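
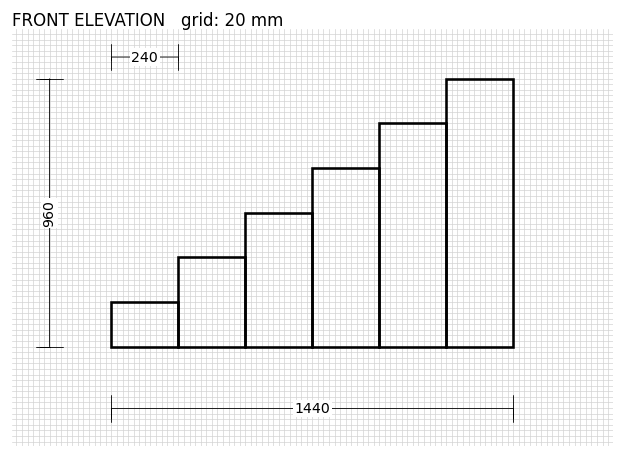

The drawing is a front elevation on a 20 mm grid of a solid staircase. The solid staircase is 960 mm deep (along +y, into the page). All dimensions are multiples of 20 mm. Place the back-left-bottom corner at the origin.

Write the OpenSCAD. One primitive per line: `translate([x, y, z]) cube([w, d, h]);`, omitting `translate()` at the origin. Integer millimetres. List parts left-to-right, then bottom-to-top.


cube([240, 960, 160]);
translate([240, 0, 0]) cube([240, 960, 320]);
translate([480, 0, 0]) cube([240, 960, 480]);
translate([720, 0, 0]) cube([240, 960, 640]);
translate([960, 0, 0]) cube([240, 960, 800]);
translate([1200, 0, 0]) cube([240, 960, 960]);


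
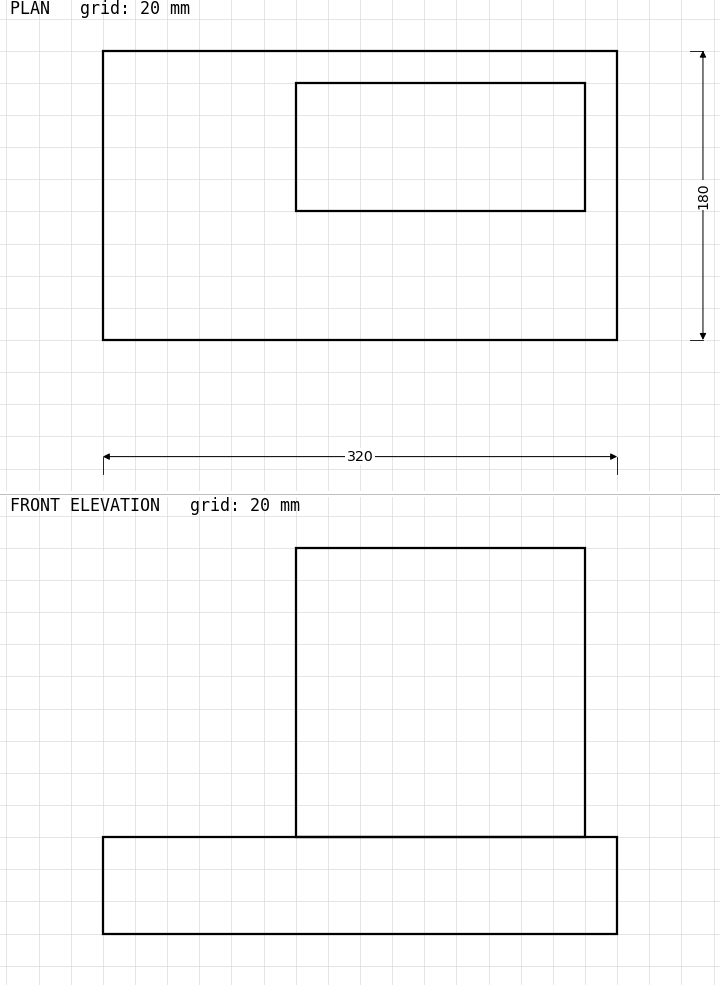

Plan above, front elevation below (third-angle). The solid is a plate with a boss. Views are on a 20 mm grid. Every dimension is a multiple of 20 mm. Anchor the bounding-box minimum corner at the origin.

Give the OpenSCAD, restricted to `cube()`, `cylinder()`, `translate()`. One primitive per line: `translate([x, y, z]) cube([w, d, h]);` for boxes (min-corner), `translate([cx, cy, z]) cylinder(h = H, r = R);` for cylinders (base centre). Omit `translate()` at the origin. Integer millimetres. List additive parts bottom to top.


cube([320, 180, 60]);
translate([120, 80, 60]) cube([180, 80, 180]);


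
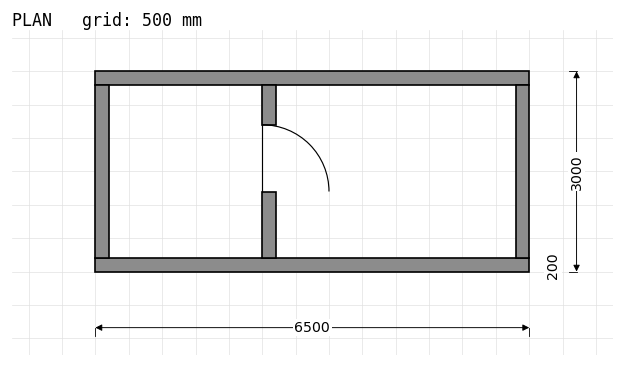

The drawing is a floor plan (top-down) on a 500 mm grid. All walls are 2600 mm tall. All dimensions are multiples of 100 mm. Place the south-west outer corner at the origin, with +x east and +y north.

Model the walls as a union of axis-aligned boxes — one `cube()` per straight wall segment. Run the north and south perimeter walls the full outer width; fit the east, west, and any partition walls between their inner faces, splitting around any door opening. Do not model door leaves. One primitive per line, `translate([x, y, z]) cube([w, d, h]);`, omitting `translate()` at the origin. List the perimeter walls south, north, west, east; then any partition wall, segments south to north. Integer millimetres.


cube([6500, 200, 2600]);
translate([0, 2800, 0]) cube([6500, 200, 2600]);
translate([0, 200, 0]) cube([200, 2600, 2600]);
translate([6300, 200, 0]) cube([200, 2600, 2600]);
translate([2500, 200, 0]) cube([200, 1000, 2600]);
translate([2500, 2200, 0]) cube([200, 600, 2600]);


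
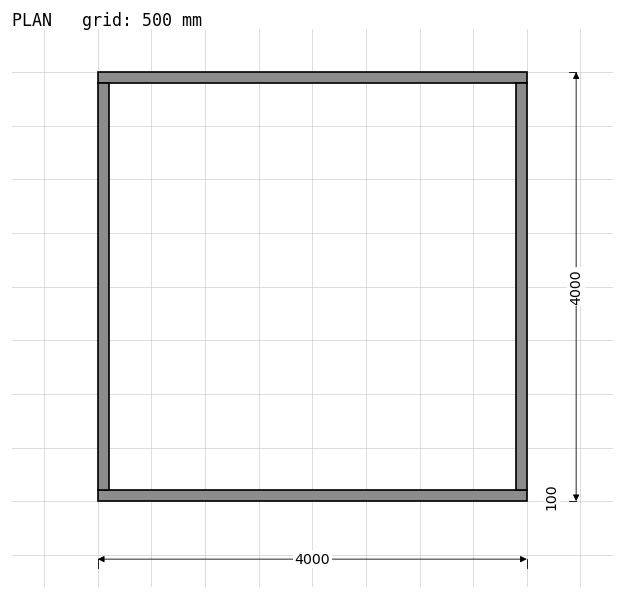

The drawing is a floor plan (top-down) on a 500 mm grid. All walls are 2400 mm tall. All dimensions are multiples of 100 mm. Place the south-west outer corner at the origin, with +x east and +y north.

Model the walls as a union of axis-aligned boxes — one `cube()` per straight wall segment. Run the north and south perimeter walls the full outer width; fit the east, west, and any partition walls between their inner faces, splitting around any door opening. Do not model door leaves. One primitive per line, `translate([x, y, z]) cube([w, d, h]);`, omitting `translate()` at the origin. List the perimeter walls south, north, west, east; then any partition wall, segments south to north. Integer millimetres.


cube([4000, 100, 2400]);
translate([0, 3900, 0]) cube([4000, 100, 2400]);
translate([0, 100, 0]) cube([100, 3800, 2400]);
translate([3900, 100, 0]) cube([100, 3800, 2400]);


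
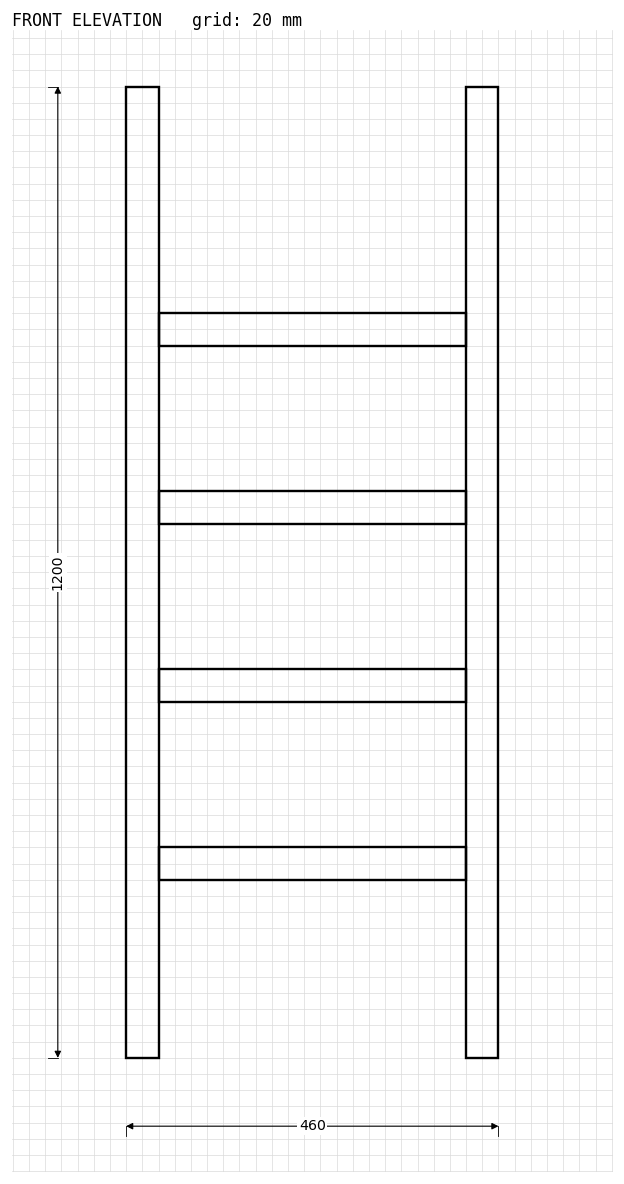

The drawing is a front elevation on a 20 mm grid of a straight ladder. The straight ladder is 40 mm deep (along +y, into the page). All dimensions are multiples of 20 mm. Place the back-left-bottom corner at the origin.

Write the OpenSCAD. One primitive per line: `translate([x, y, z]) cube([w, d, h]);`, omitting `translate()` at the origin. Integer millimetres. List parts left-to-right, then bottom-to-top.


cube([40, 40, 1200]);
translate([40, 0, 220]) cube([380, 40, 40]);
translate([40, 0, 440]) cube([380, 40, 40]);
translate([40, 0, 660]) cube([380, 40, 40]);
translate([40, 0, 880]) cube([380, 40, 40]);
translate([420, 0, 0]) cube([40, 40, 1200]);


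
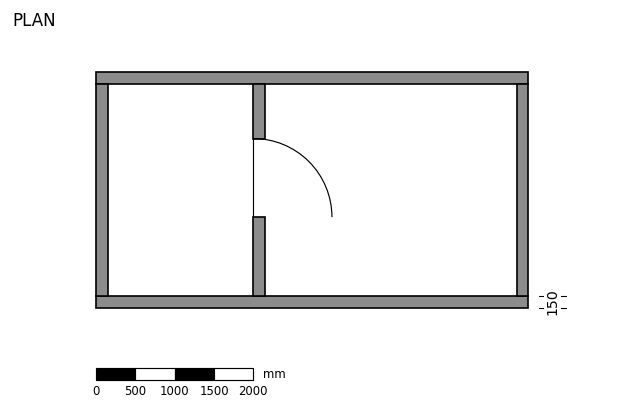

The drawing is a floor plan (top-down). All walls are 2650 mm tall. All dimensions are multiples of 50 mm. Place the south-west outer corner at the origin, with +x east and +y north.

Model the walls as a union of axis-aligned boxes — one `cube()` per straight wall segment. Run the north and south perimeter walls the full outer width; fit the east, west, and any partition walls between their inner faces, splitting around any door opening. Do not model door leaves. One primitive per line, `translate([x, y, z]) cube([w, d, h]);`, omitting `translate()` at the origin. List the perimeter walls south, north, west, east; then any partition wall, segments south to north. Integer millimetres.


cube([5500, 150, 2650]);
translate([0, 2850, 0]) cube([5500, 150, 2650]);
translate([0, 150, 0]) cube([150, 2700, 2650]);
translate([5350, 150, 0]) cube([150, 2700, 2650]);
translate([2000, 150, 0]) cube([150, 1000, 2650]);
translate([2000, 2150, 0]) cube([150, 700, 2650]);


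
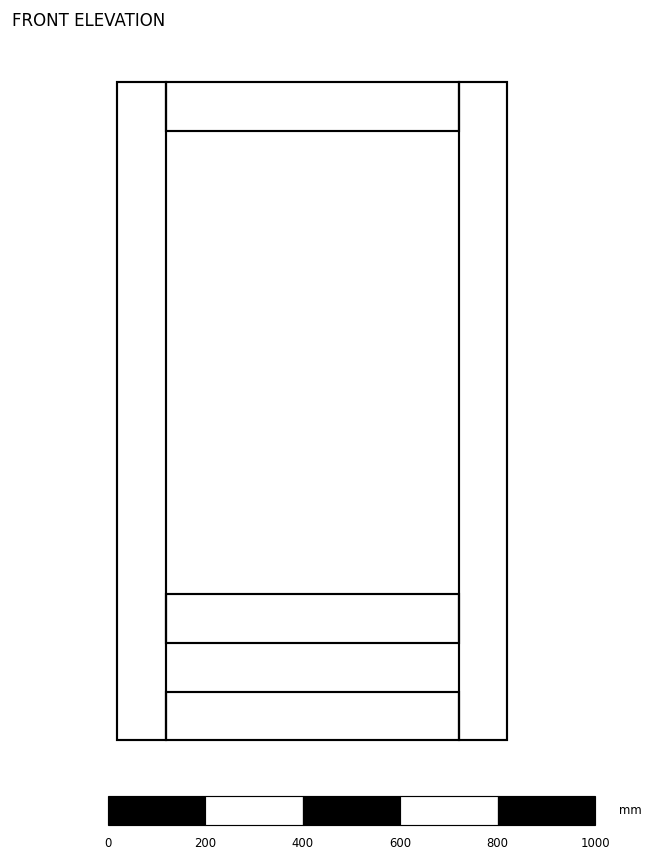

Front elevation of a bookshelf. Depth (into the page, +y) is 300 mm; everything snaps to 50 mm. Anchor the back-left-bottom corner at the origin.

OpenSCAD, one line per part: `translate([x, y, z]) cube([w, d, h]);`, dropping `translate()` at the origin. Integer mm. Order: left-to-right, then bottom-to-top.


cube([100, 300, 1350]);
translate([100, 0, 0]) cube([600, 300, 100]);
translate([100, 0, 200]) cube([600, 300, 100]);
translate([100, 0, 1250]) cube([600, 300, 100]);
translate([700, 0, 0]) cube([100, 300, 1350]);


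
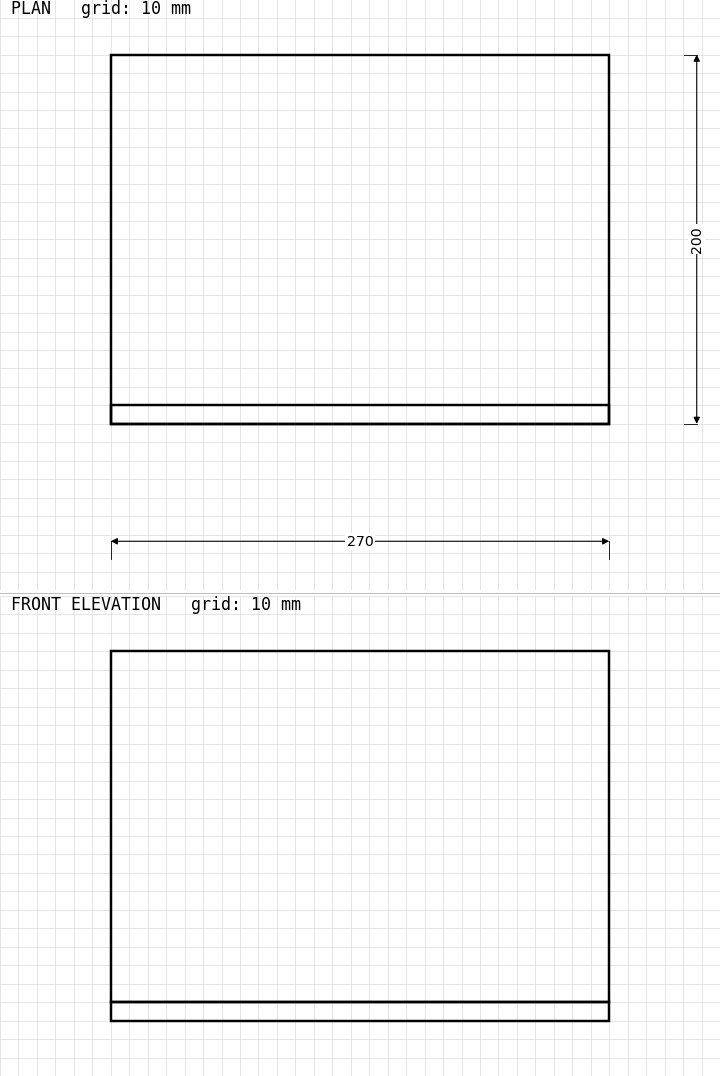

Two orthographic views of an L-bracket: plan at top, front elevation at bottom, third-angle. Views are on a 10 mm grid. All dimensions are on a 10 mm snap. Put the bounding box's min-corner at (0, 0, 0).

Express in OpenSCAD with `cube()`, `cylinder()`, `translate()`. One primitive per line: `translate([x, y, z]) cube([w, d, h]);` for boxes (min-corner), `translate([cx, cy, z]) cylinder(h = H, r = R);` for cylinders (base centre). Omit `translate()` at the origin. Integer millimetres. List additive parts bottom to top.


cube([270, 200, 10]);
translate([0, 0, 10]) cube([270, 10, 190]);


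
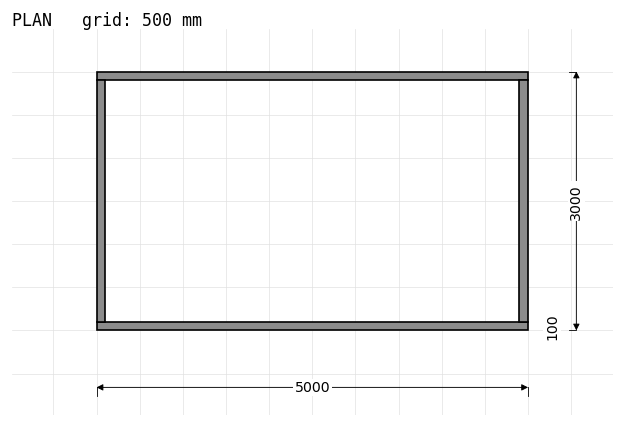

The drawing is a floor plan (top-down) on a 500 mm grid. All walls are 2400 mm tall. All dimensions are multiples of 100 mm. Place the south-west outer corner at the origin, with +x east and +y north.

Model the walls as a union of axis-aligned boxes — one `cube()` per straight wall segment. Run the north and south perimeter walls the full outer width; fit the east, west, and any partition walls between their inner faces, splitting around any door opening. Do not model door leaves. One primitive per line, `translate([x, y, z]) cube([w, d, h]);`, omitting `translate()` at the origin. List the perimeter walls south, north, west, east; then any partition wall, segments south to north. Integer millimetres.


cube([5000, 100, 2400]);
translate([0, 2900, 0]) cube([5000, 100, 2400]);
translate([0, 100, 0]) cube([100, 2800, 2400]);
translate([4900, 100, 0]) cube([100, 2800, 2400]);


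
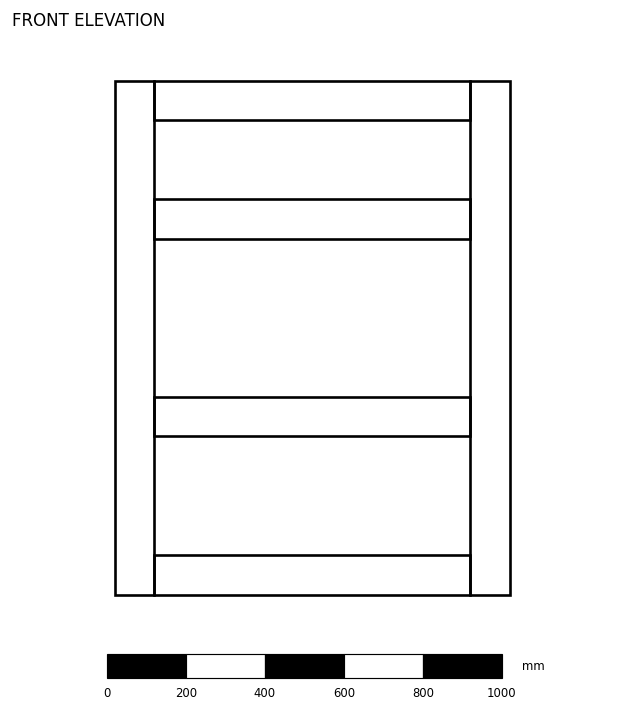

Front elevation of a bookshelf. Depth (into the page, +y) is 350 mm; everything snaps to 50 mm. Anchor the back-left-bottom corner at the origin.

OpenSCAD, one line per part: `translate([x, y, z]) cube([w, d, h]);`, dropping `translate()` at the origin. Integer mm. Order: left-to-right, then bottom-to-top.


cube([100, 350, 1300]);
translate([100, 0, 0]) cube([800, 350, 100]);
translate([100, 0, 400]) cube([800, 350, 100]);
translate([100, 0, 900]) cube([800, 350, 100]);
translate([100, 0, 1200]) cube([800, 350, 100]);
translate([900, 0, 0]) cube([100, 350, 1300]);


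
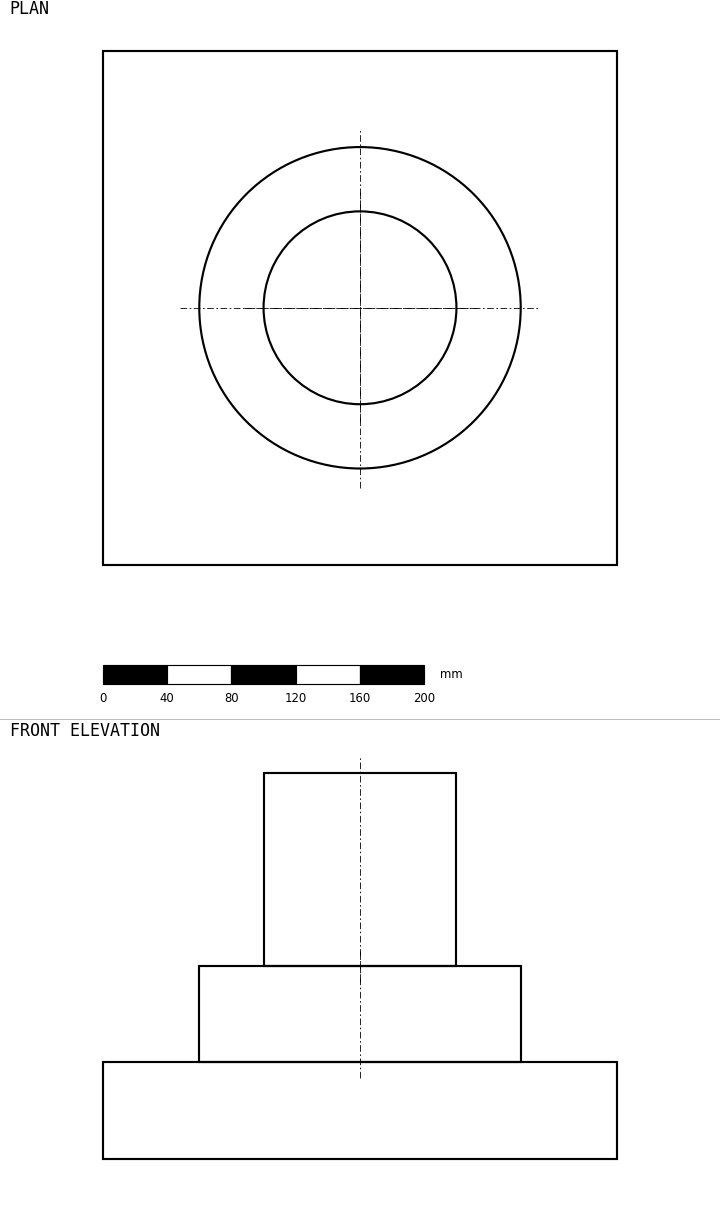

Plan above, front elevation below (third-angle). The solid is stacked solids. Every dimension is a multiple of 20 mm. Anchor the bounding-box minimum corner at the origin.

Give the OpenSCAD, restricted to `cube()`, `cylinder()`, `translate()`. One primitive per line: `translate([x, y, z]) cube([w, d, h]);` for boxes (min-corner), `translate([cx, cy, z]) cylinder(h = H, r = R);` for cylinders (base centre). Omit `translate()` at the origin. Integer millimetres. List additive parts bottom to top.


cube([320, 320, 60]);
translate([160, 160, 60]) cylinder(h = 60, r = 100);
translate([160, 160, 120]) cylinder(h = 120, r = 60);


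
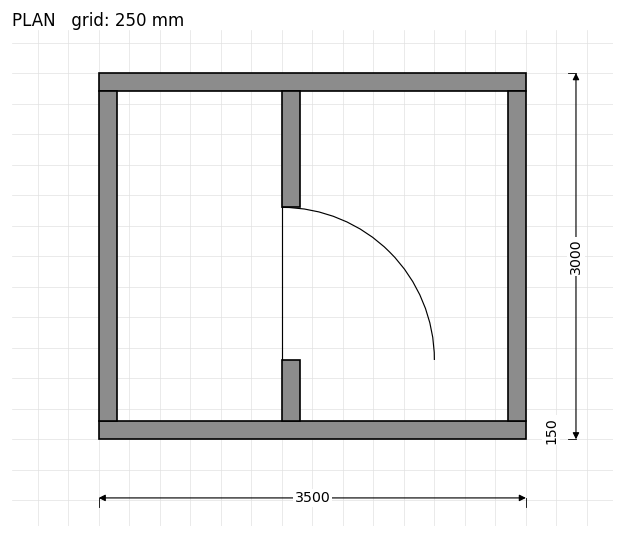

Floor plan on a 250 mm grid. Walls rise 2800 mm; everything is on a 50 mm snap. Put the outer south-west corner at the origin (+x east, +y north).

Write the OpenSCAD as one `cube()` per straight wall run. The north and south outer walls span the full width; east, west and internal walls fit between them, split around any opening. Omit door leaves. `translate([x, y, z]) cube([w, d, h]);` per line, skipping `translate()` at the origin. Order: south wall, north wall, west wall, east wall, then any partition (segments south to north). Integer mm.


cube([3500, 150, 2800]);
translate([0, 2850, 0]) cube([3500, 150, 2800]);
translate([0, 150, 0]) cube([150, 2700, 2800]);
translate([3350, 150, 0]) cube([150, 2700, 2800]);
translate([1500, 150, 0]) cube([150, 500, 2800]);
translate([1500, 1900, 0]) cube([150, 950, 2800]);


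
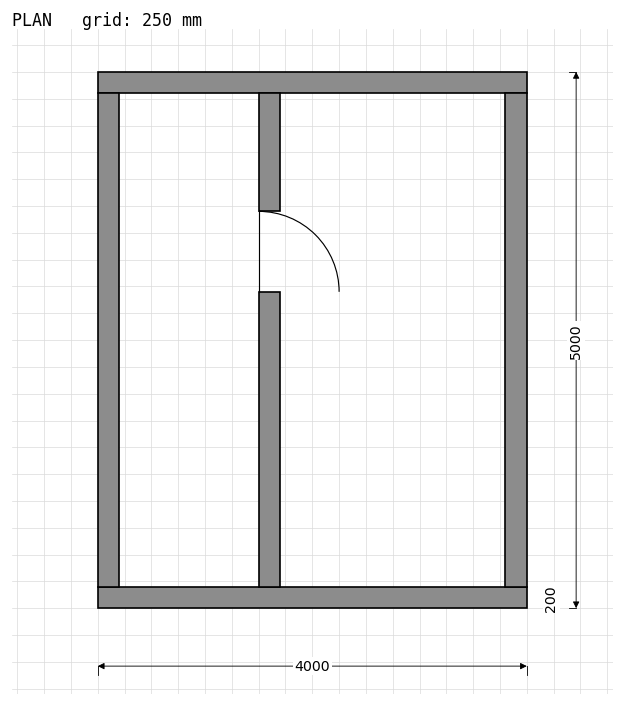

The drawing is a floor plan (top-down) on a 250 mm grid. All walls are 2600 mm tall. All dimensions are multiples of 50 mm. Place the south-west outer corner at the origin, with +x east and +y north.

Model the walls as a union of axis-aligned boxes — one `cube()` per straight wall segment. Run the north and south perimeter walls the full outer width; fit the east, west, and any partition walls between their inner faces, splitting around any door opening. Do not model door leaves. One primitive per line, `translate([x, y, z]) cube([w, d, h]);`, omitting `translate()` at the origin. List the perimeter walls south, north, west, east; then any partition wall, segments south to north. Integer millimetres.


cube([4000, 200, 2600]);
translate([0, 4800, 0]) cube([4000, 200, 2600]);
translate([0, 200, 0]) cube([200, 4600, 2600]);
translate([3800, 200, 0]) cube([200, 4600, 2600]);
translate([1500, 200, 0]) cube([200, 2750, 2600]);
translate([1500, 3700, 0]) cube([200, 1100, 2600]);


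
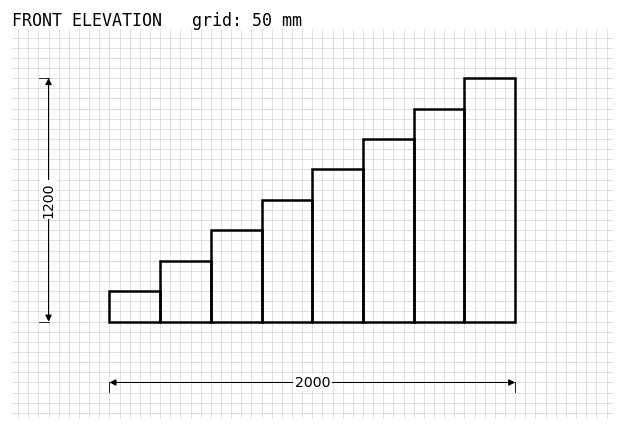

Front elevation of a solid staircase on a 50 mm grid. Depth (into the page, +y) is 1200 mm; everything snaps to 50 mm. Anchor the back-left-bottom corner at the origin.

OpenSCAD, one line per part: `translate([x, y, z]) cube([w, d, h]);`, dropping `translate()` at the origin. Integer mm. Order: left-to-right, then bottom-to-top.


cube([250, 1200, 150]);
translate([250, 0, 0]) cube([250, 1200, 300]);
translate([500, 0, 0]) cube([250, 1200, 450]);
translate([750, 0, 0]) cube([250, 1200, 600]);
translate([1000, 0, 0]) cube([250, 1200, 750]);
translate([1250, 0, 0]) cube([250, 1200, 900]);
translate([1500, 0, 0]) cube([250, 1200, 1050]);
translate([1750, 0, 0]) cube([250, 1200, 1200]);


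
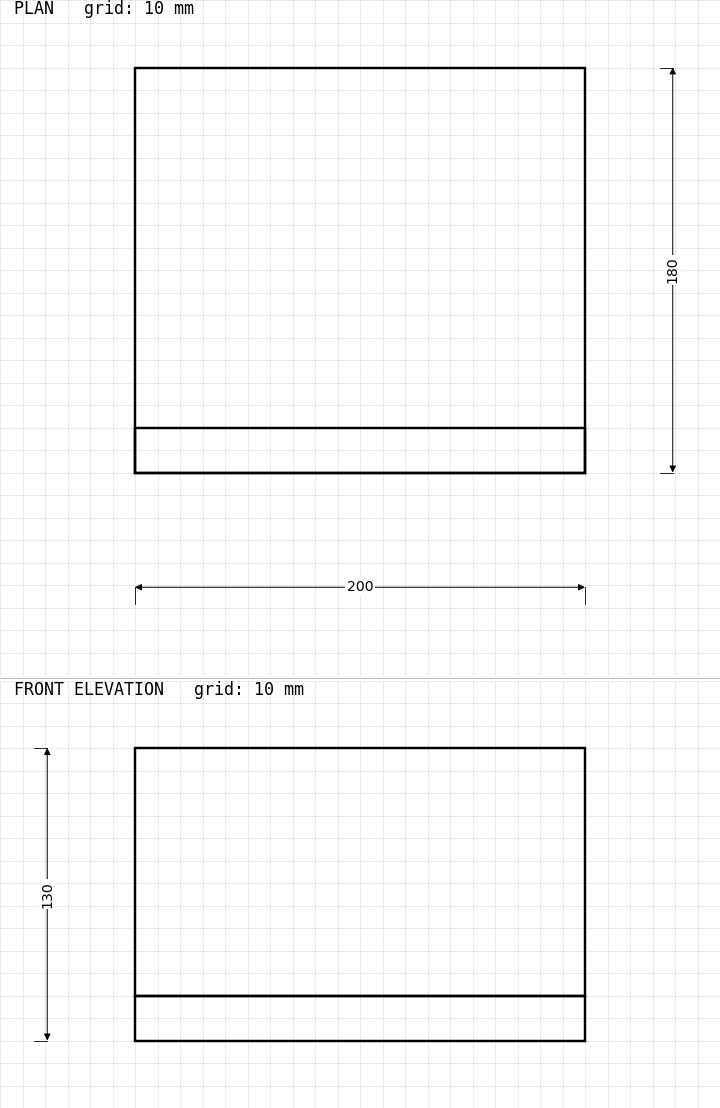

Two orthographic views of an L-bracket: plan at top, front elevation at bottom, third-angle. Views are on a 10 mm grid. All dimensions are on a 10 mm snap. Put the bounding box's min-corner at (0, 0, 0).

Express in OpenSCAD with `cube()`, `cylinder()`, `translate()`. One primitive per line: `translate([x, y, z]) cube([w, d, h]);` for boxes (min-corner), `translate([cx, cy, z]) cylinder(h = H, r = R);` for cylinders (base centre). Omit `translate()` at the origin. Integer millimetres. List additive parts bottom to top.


cube([200, 180, 20]);
translate([0, 0, 20]) cube([200, 20, 110]);


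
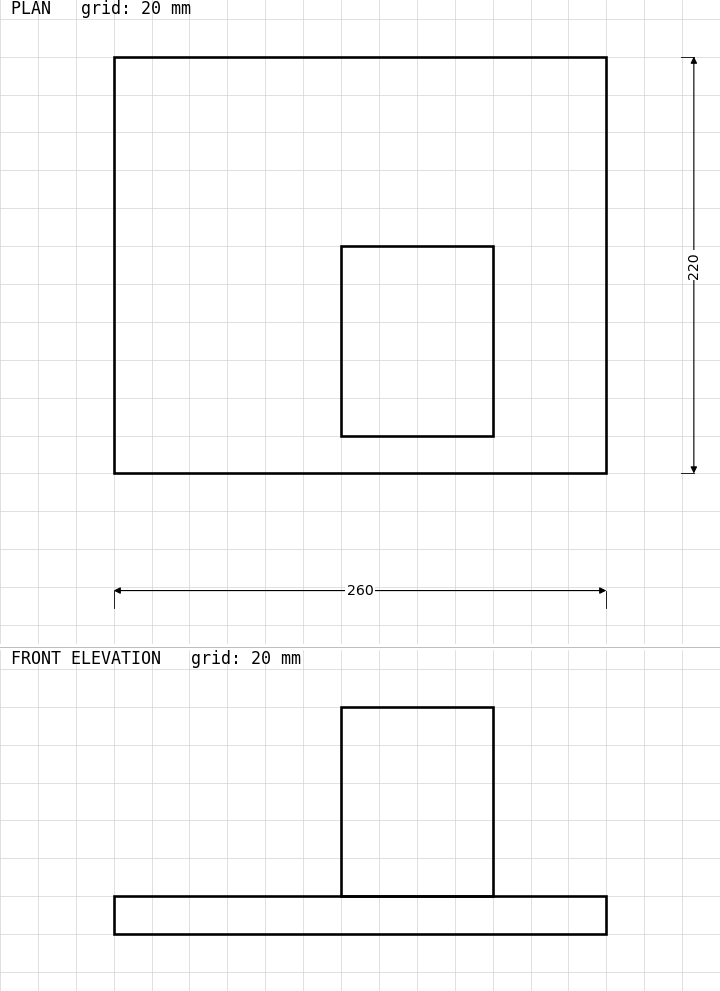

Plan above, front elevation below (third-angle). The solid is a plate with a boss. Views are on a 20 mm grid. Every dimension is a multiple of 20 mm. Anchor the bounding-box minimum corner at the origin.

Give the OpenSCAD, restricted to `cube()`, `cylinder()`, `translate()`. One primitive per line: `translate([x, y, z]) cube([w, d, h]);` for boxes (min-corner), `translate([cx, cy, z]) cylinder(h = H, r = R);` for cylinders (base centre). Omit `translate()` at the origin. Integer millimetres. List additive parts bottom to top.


cube([260, 220, 20]);
translate([120, 20, 20]) cube([80, 100, 100]);


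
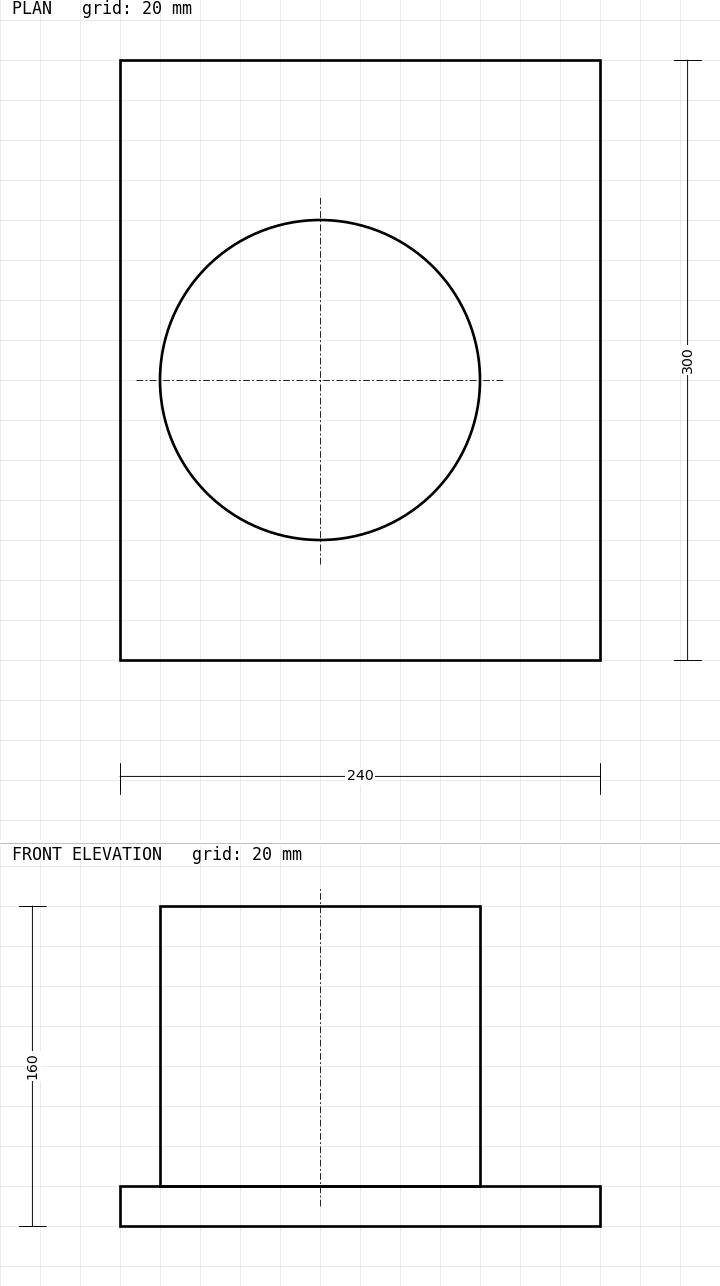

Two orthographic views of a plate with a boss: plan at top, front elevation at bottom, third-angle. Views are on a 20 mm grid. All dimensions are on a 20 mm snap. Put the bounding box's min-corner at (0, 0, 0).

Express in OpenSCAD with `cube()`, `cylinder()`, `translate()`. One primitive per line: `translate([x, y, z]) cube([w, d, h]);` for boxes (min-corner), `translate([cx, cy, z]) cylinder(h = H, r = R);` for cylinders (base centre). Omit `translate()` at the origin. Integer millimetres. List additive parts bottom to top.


cube([240, 300, 20]);
translate([100, 140, 20]) cylinder(h = 140, r = 80);


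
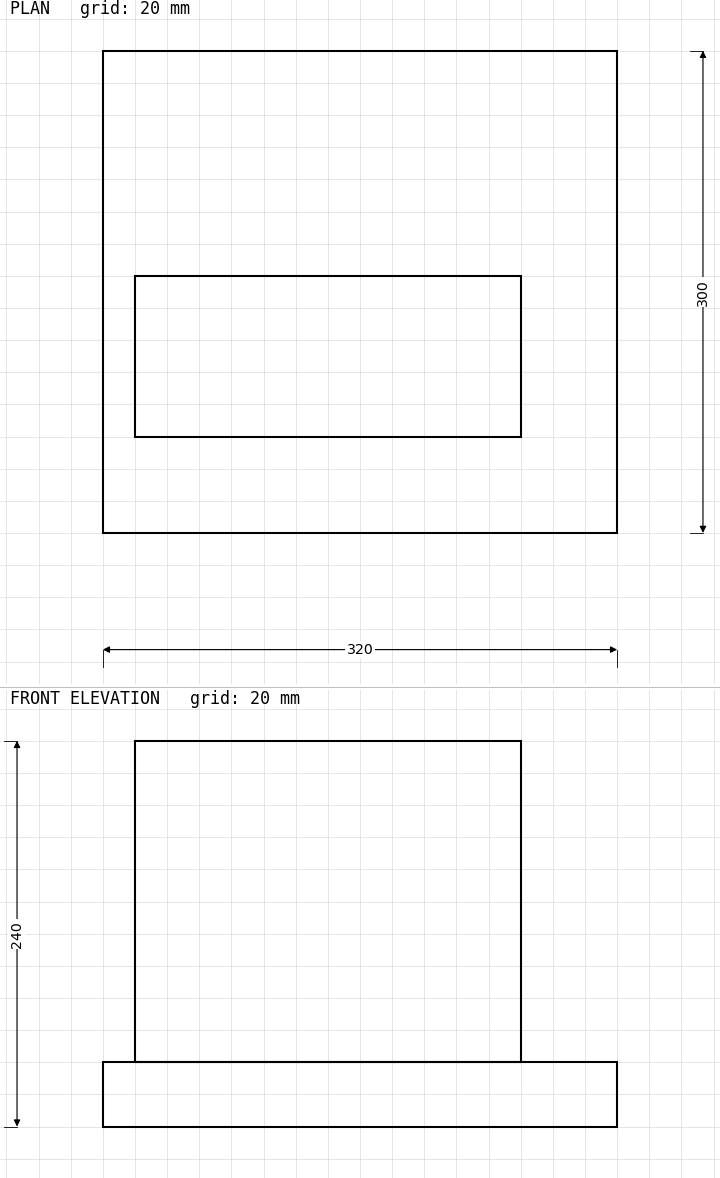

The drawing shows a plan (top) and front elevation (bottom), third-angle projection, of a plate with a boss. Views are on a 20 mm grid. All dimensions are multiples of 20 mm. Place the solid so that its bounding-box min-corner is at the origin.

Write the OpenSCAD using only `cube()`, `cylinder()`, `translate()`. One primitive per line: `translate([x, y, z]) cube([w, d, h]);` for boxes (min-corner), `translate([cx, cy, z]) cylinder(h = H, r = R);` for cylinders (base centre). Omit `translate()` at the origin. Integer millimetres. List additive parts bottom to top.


cube([320, 300, 40]);
translate([20, 60, 40]) cube([240, 100, 200]);


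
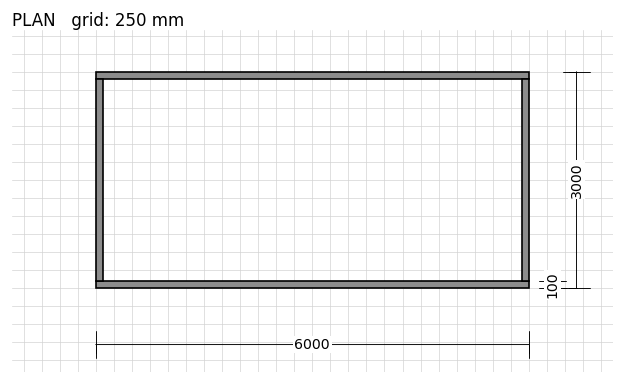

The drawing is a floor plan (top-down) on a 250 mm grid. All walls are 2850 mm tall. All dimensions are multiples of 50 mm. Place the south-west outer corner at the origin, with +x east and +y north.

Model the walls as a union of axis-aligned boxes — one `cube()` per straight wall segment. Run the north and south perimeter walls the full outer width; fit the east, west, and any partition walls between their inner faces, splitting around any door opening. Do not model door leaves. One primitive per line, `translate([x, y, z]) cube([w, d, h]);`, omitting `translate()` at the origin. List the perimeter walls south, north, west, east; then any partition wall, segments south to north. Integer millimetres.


cube([6000, 100, 2850]);
translate([0, 2900, 0]) cube([6000, 100, 2850]);
translate([0, 100, 0]) cube([100, 2800, 2850]);
translate([5900, 100, 0]) cube([100, 2800, 2850]);


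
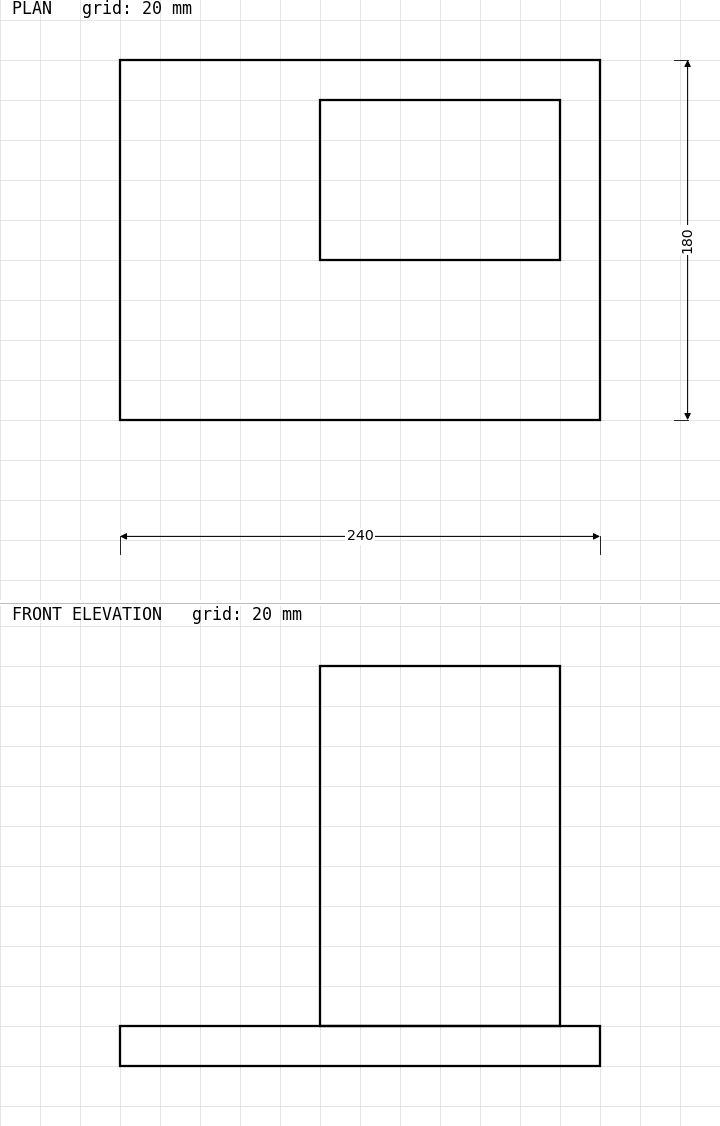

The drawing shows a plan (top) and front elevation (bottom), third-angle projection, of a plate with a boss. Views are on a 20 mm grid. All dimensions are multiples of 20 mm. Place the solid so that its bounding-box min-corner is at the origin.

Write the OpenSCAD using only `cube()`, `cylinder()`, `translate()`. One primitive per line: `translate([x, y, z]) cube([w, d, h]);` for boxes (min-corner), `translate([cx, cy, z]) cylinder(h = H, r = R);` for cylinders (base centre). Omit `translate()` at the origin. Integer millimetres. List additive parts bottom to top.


cube([240, 180, 20]);
translate([100, 80, 20]) cube([120, 80, 180]);


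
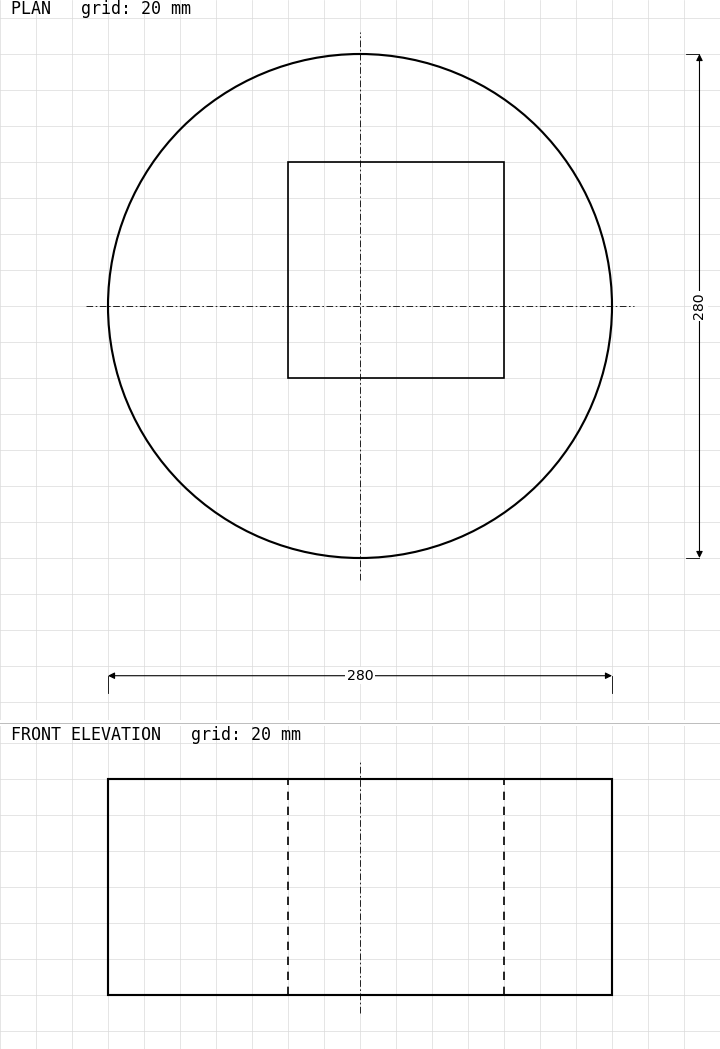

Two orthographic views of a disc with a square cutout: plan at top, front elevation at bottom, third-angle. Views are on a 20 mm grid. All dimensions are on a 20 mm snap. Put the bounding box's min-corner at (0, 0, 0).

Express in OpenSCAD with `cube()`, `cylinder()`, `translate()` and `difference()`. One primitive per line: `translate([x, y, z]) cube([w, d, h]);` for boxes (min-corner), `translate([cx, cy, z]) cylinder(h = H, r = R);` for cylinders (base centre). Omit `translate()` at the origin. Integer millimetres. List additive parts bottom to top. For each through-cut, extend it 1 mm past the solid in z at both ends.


difference() {
  translate([140, 140, 0]) cylinder(h = 120, r = 140);
  translate([100, 100, -1]) cube([120, 120, 122]);
}


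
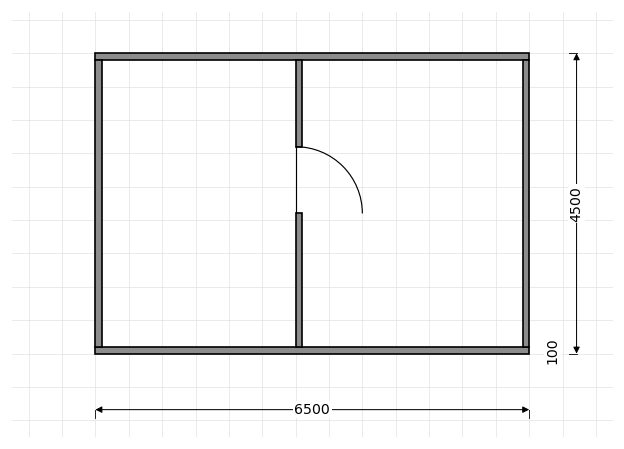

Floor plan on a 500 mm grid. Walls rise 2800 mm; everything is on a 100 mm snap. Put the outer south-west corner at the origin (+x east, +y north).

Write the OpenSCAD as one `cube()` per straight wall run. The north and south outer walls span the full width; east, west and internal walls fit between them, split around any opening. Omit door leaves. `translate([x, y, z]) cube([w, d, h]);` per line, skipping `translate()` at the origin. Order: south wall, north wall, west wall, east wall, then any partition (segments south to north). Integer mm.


cube([6500, 100, 2800]);
translate([0, 4400, 0]) cube([6500, 100, 2800]);
translate([0, 100, 0]) cube([100, 4300, 2800]);
translate([6400, 100, 0]) cube([100, 4300, 2800]);
translate([3000, 100, 0]) cube([100, 2000, 2800]);
translate([3000, 3100, 0]) cube([100, 1300, 2800]);


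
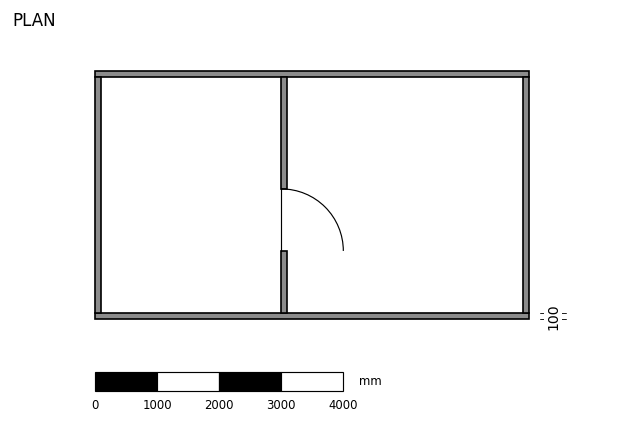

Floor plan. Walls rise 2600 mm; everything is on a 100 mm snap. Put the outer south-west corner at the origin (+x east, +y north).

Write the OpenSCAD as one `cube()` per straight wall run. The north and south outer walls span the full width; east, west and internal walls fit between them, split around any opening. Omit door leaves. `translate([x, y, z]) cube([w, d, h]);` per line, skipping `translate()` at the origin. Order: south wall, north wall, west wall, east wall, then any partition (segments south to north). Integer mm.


cube([7000, 100, 2600]);
translate([0, 3900, 0]) cube([7000, 100, 2600]);
translate([0, 100, 0]) cube([100, 3800, 2600]);
translate([6900, 100, 0]) cube([100, 3800, 2600]);
translate([3000, 100, 0]) cube([100, 1000, 2600]);
translate([3000, 2100, 0]) cube([100, 1800, 2600]);


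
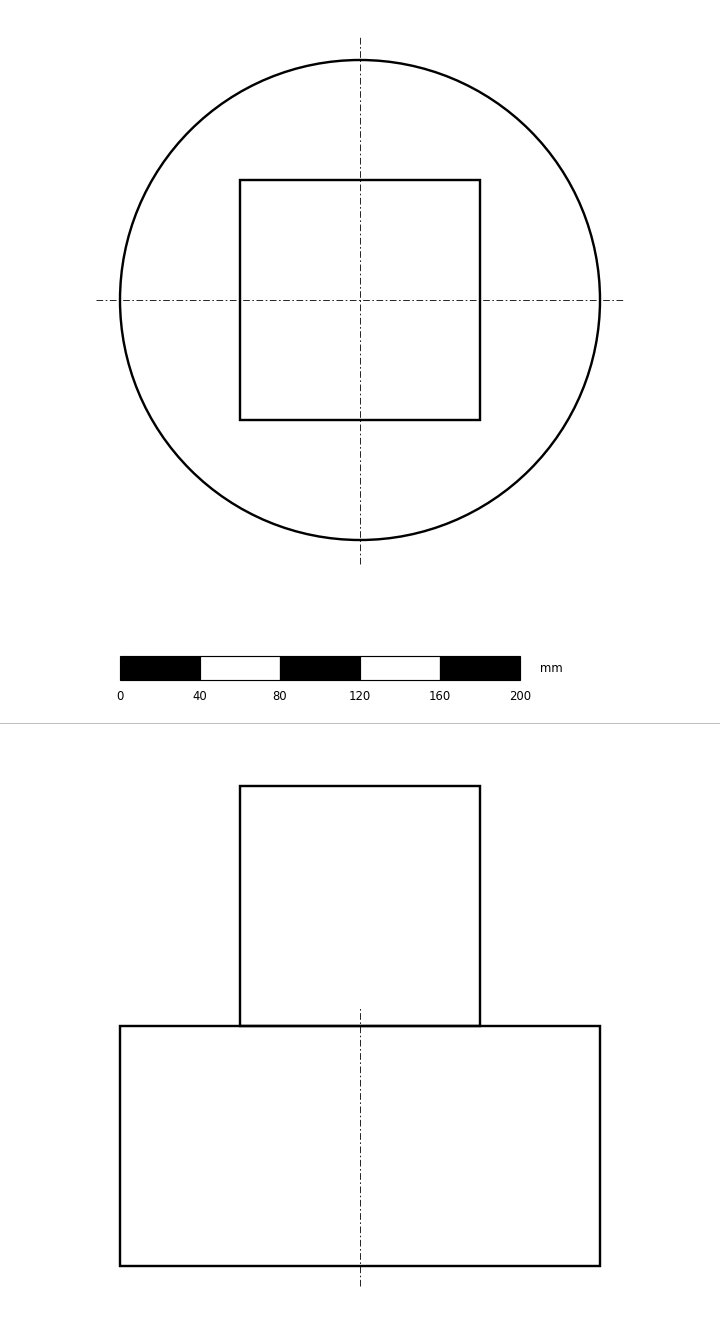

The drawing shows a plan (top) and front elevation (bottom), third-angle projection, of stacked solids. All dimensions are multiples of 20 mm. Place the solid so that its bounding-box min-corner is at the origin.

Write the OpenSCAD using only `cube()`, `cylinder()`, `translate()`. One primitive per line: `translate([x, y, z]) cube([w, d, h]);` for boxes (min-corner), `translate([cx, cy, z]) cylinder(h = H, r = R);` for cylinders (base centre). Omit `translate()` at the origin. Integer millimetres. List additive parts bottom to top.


translate([120, 120, 0]) cylinder(h = 120, r = 120);
translate([60, 60, 120]) cube([120, 120, 120]);


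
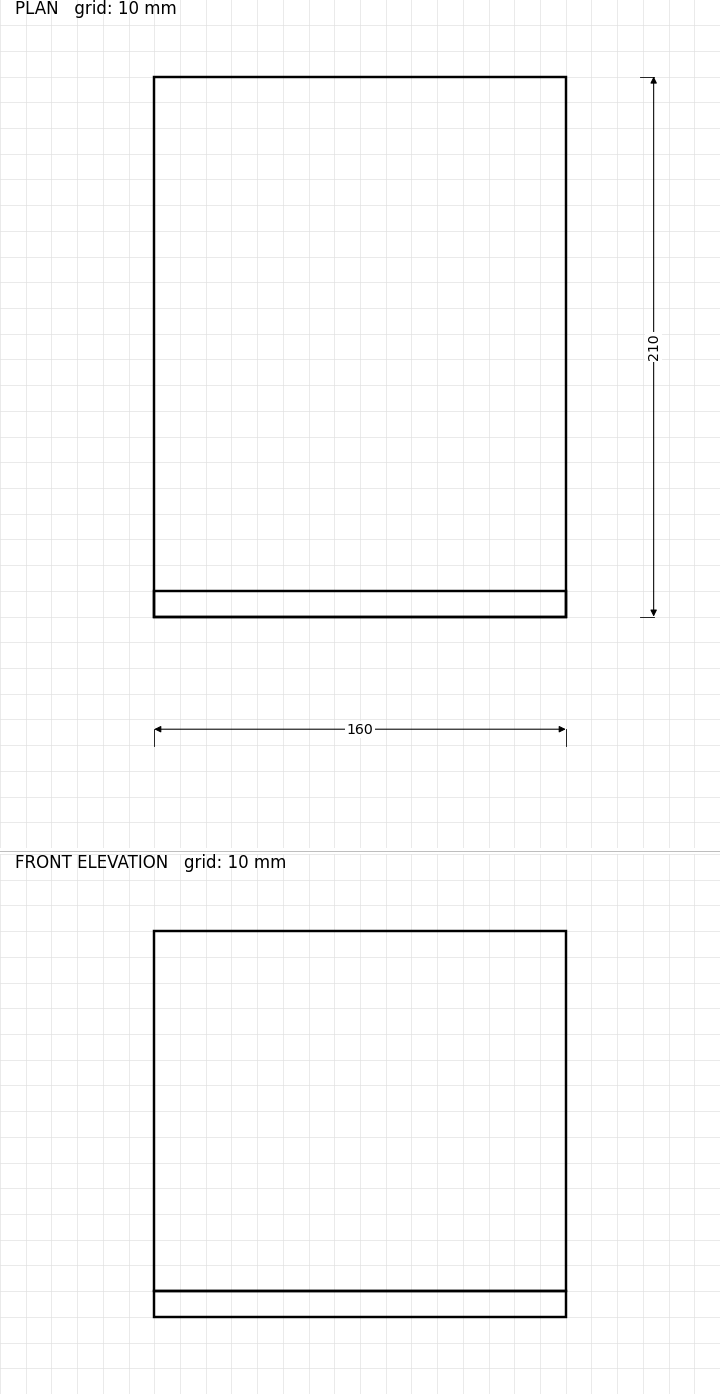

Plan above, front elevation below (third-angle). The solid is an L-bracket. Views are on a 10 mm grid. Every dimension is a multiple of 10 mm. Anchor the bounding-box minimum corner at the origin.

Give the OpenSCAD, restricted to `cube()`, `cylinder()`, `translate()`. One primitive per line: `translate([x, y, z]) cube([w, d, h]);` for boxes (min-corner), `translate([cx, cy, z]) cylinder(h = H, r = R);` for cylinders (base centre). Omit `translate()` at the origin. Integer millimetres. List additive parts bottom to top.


cube([160, 210, 10]);
translate([0, 0, 10]) cube([160, 10, 140]);


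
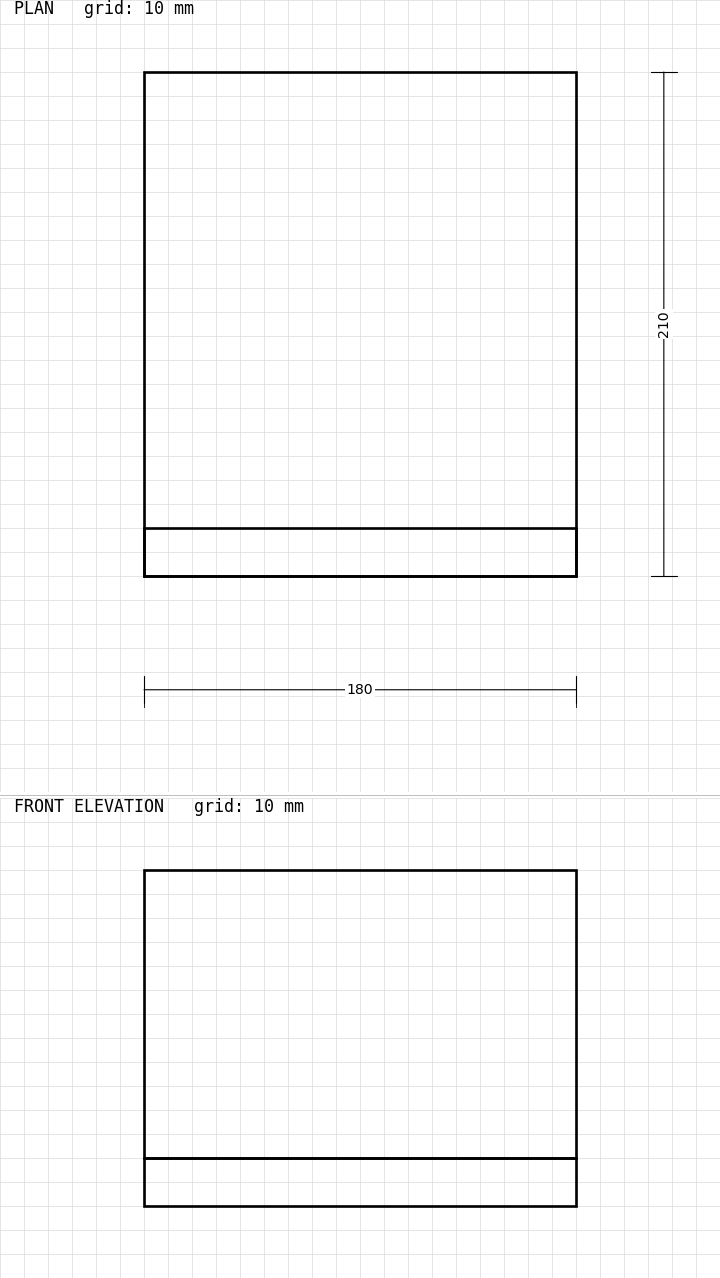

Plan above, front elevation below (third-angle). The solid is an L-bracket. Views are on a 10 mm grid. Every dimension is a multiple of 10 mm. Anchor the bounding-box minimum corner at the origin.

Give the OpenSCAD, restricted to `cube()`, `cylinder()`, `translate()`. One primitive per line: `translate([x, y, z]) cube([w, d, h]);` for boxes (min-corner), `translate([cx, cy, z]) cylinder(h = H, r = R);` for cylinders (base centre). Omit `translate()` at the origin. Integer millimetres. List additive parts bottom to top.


cube([180, 210, 20]);
translate([0, 0, 20]) cube([180, 20, 120]);


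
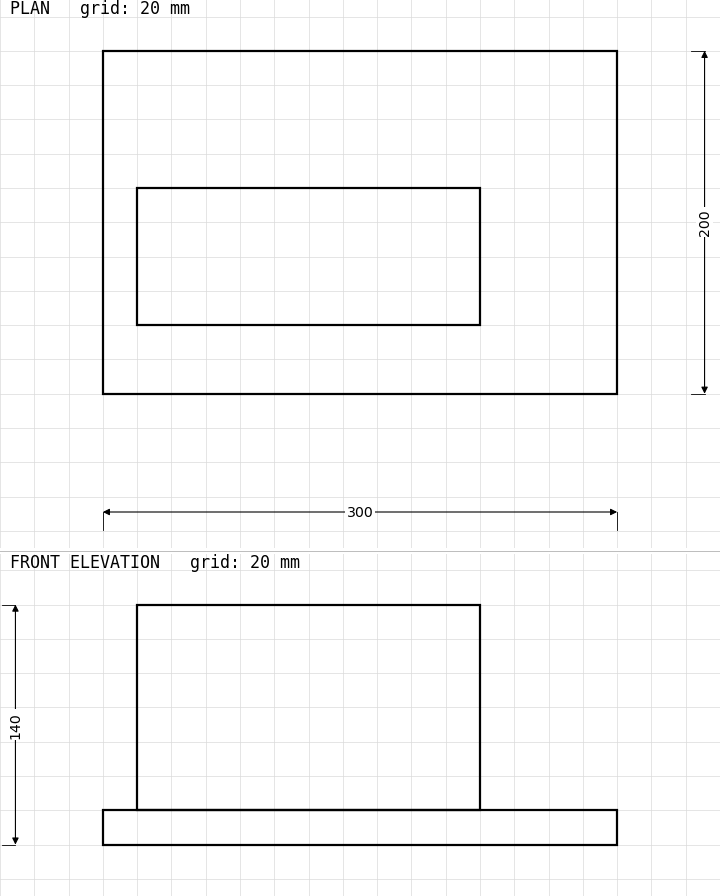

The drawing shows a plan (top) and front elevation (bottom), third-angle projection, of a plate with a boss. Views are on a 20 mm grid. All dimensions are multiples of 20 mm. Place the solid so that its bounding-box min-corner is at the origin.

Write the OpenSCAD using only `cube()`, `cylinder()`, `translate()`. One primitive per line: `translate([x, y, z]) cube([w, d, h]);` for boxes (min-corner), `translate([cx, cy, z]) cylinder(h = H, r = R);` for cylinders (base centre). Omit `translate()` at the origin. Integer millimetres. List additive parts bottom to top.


cube([300, 200, 20]);
translate([20, 40, 20]) cube([200, 80, 120]);


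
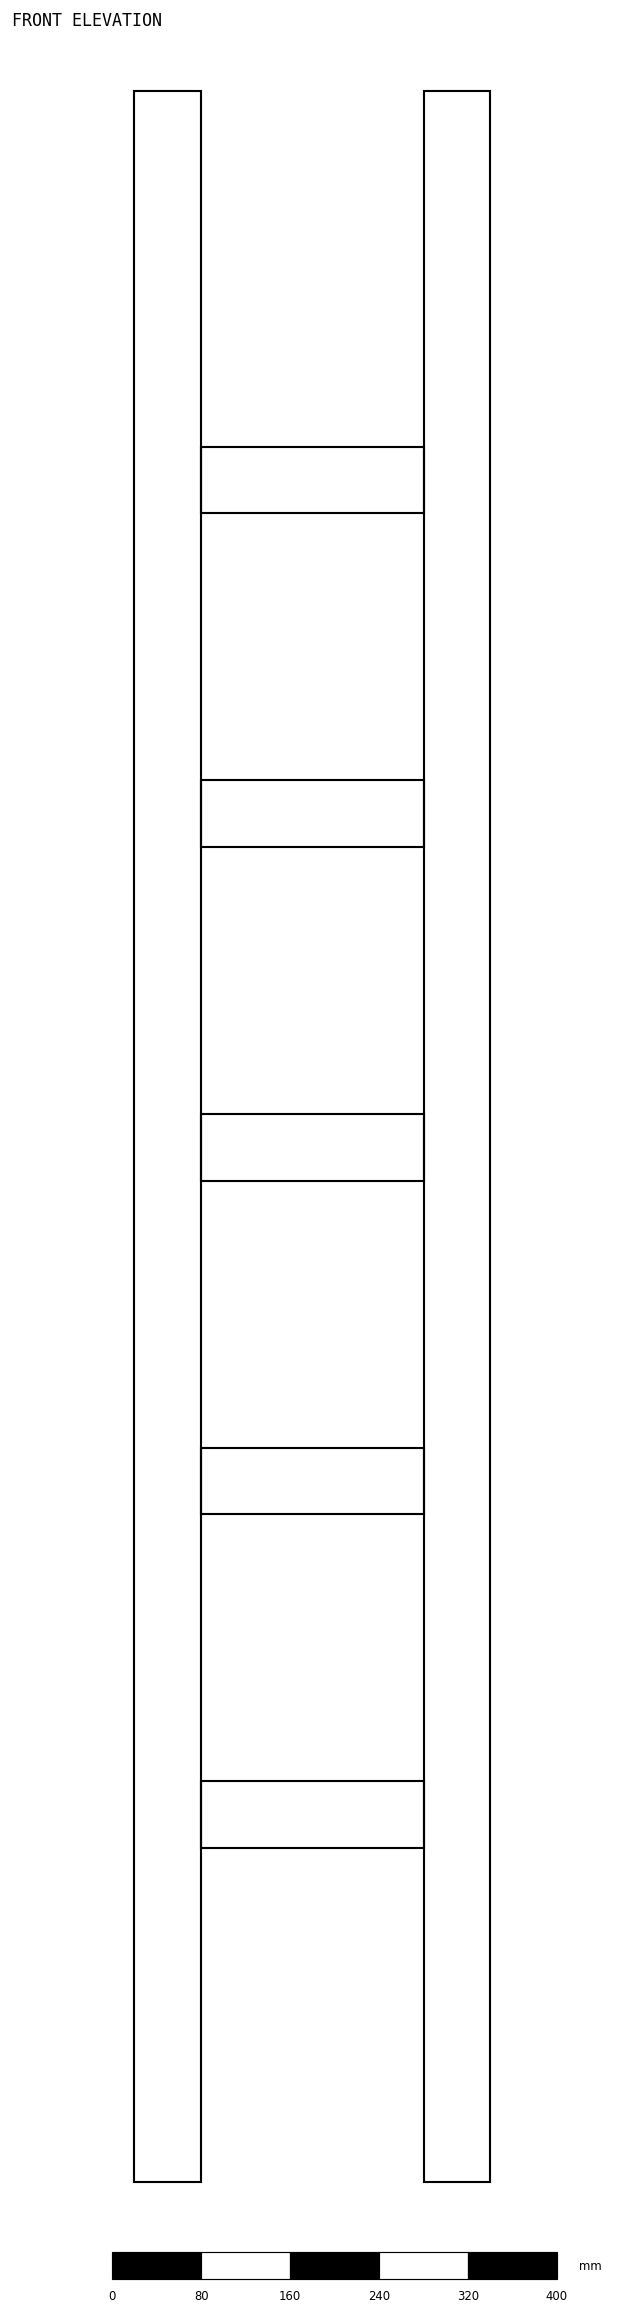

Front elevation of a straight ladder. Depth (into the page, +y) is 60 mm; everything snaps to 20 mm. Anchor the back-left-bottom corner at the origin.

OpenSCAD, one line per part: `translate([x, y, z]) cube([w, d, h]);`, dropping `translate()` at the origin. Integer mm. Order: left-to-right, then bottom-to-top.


cube([60, 60, 1880]);
translate([60, 0, 300]) cube([200, 60, 60]);
translate([60, 0, 600]) cube([200, 60, 60]);
translate([60, 0, 900]) cube([200, 60, 60]);
translate([60, 0, 1200]) cube([200, 60, 60]);
translate([60, 0, 1500]) cube([200, 60, 60]);
translate([260, 0, 0]) cube([60, 60, 1880]);


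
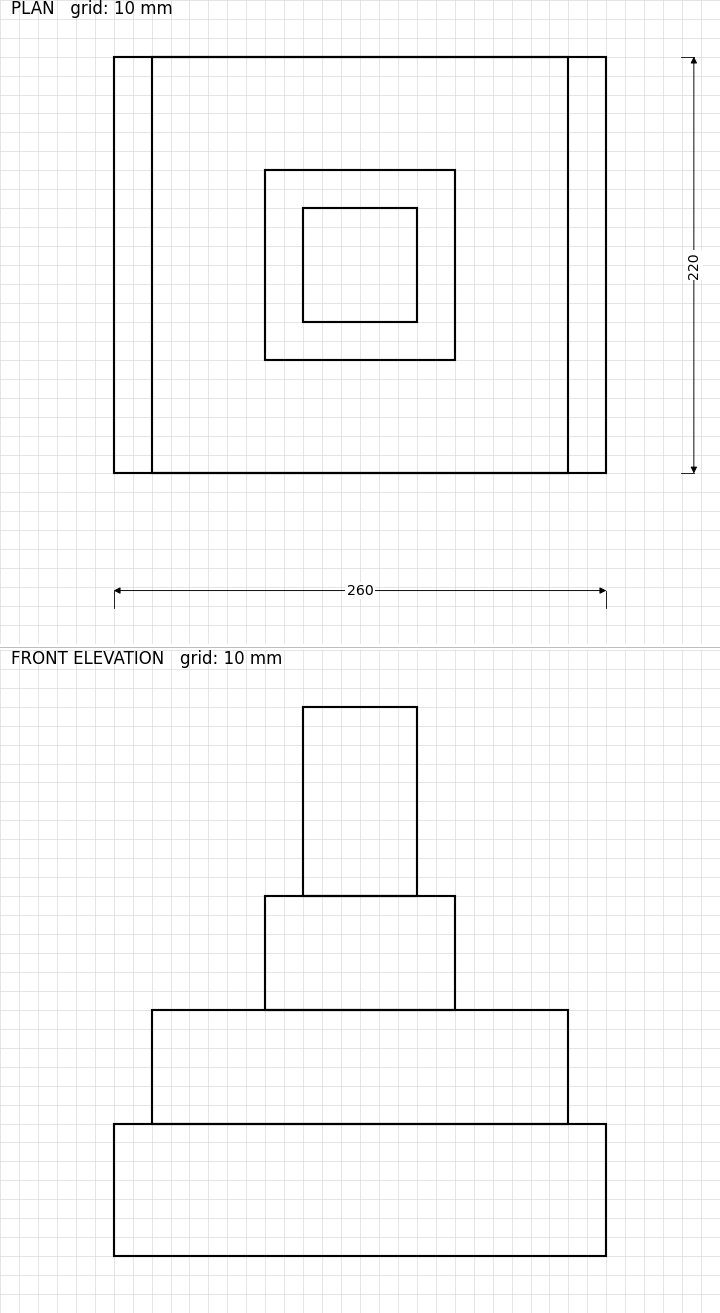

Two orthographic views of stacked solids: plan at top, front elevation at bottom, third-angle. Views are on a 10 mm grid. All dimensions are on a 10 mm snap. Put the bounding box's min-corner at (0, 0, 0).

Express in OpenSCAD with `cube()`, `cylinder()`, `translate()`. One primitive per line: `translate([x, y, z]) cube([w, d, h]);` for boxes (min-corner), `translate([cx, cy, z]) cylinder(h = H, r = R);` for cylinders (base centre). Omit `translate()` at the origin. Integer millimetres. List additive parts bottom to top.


cube([260, 220, 70]);
translate([20, 0, 70]) cube([220, 220, 60]);
translate([80, 60, 130]) cube([100, 100, 60]);
translate([100, 80, 190]) cube([60, 60, 100]);


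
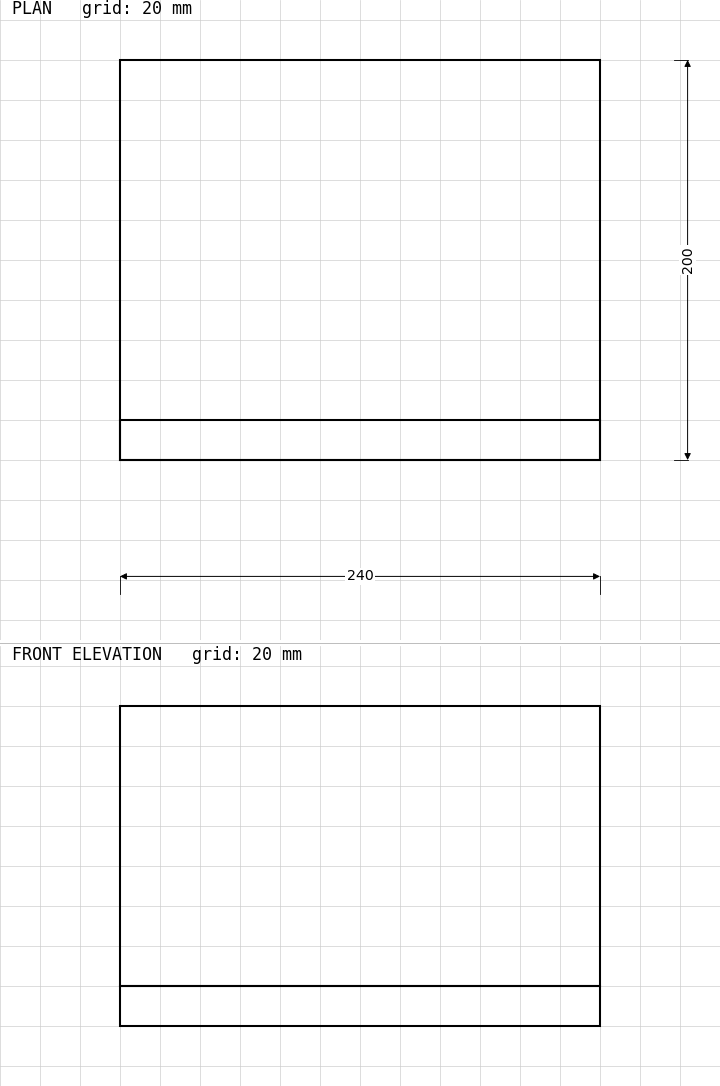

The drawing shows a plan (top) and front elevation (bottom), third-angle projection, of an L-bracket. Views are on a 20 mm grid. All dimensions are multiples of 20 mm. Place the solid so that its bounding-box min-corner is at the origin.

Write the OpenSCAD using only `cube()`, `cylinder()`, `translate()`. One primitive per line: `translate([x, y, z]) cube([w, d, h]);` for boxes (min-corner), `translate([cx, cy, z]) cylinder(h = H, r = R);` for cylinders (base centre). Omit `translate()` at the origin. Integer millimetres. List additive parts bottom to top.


cube([240, 200, 20]);
translate([0, 0, 20]) cube([240, 20, 140]);


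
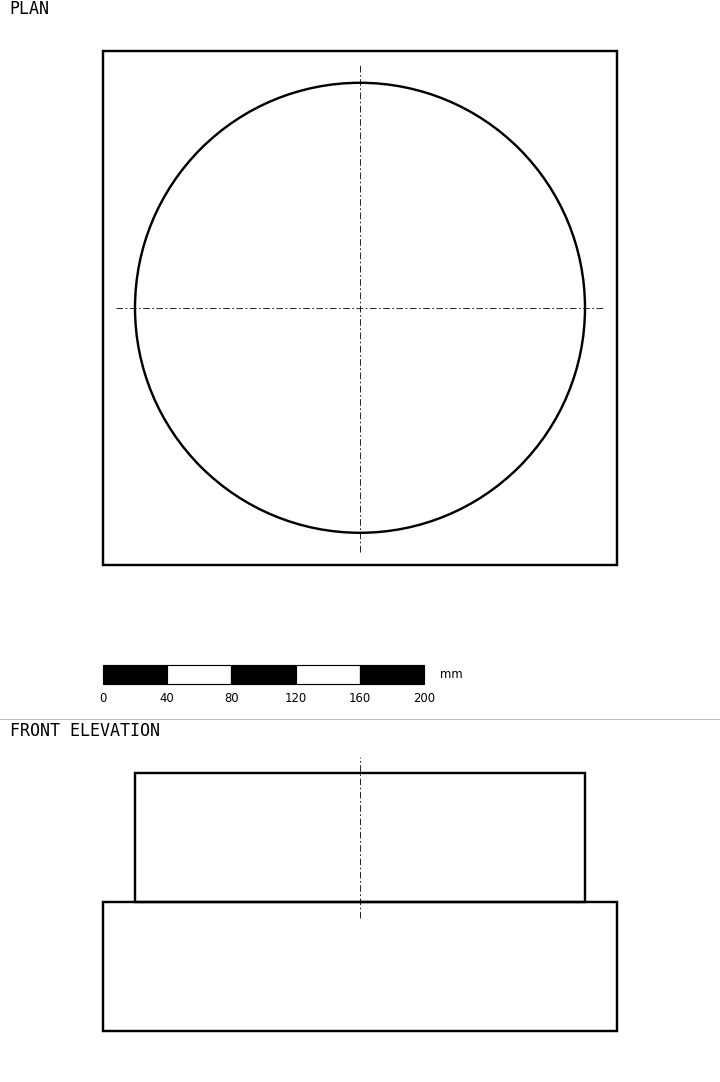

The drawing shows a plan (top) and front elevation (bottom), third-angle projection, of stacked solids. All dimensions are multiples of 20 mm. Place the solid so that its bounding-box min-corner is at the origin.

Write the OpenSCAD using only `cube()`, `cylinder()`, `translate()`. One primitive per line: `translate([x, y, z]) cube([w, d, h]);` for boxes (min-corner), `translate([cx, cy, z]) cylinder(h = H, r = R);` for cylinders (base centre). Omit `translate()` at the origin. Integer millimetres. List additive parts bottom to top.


cube([320, 320, 80]);
translate([160, 160, 80]) cylinder(h = 80, r = 140);


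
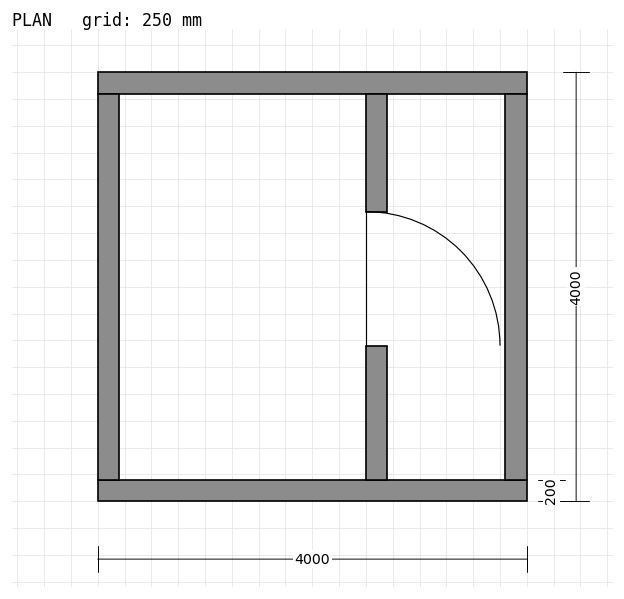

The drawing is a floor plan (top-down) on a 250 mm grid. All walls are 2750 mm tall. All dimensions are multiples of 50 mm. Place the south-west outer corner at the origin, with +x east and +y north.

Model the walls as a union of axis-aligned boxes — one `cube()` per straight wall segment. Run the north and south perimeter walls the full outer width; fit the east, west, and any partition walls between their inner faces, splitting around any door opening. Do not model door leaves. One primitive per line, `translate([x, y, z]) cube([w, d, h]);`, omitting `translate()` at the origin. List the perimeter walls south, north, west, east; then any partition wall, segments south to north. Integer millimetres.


cube([4000, 200, 2750]);
translate([0, 3800, 0]) cube([4000, 200, 2750]);
translate([0, 200, 0]) cube([200, 3600, 2750]);
translate([3800, 200, 0]) cube([200, 3600, 2750]);
translate([2500, 200, 0]) cube([200, 1250, 2750]);
translate([2500, 2700, 0]) cube([200, 1100, 2750]);


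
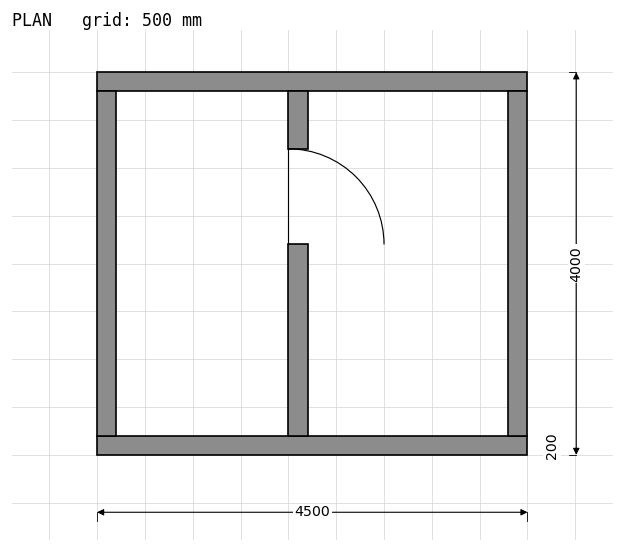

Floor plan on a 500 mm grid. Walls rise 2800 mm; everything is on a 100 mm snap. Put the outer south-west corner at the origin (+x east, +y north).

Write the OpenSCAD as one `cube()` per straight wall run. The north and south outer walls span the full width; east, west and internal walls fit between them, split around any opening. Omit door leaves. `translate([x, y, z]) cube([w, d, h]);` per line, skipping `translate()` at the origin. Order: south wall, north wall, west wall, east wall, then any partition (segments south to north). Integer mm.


cube([4500, 200, 2800]);
translate([0, 3800, 0]) cube([4500, 200, 2800]);
translate([0, 200, 0]) cube([200, 3600, 2800]);
translate([4300, 200, 0]) cube([200, 3600, 2800]);
translate([2000, 200, 0]) cube([200, 2000, 2800]);
translate([2000, 3200, 0]) cube([200, 600, 2800]);


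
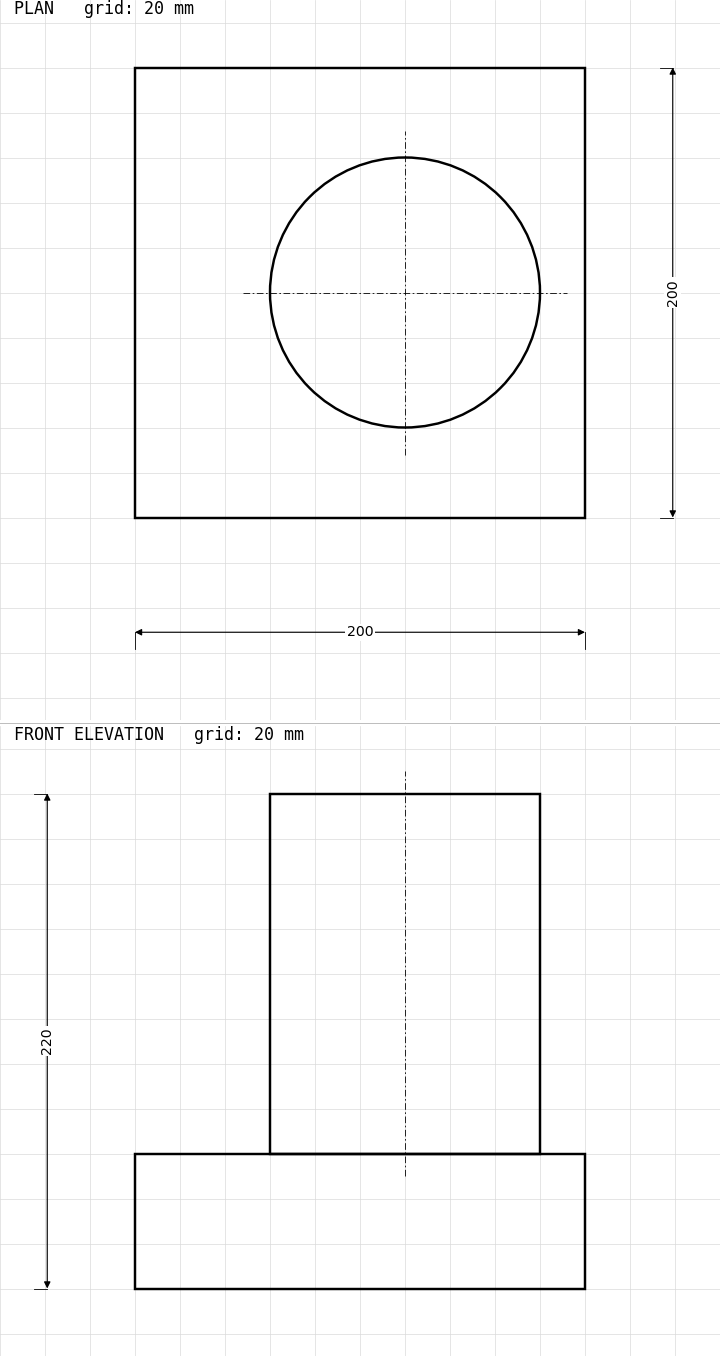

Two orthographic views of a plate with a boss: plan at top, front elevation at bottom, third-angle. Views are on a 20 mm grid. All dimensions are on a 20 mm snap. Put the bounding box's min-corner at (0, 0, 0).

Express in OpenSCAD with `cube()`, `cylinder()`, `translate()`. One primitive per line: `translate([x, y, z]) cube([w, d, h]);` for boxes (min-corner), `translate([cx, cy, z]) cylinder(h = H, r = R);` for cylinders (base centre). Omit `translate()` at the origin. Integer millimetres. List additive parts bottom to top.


cube([200, 200, 60]);
translate([120, 100, 60]) cylinder(h = 160, r = 60);


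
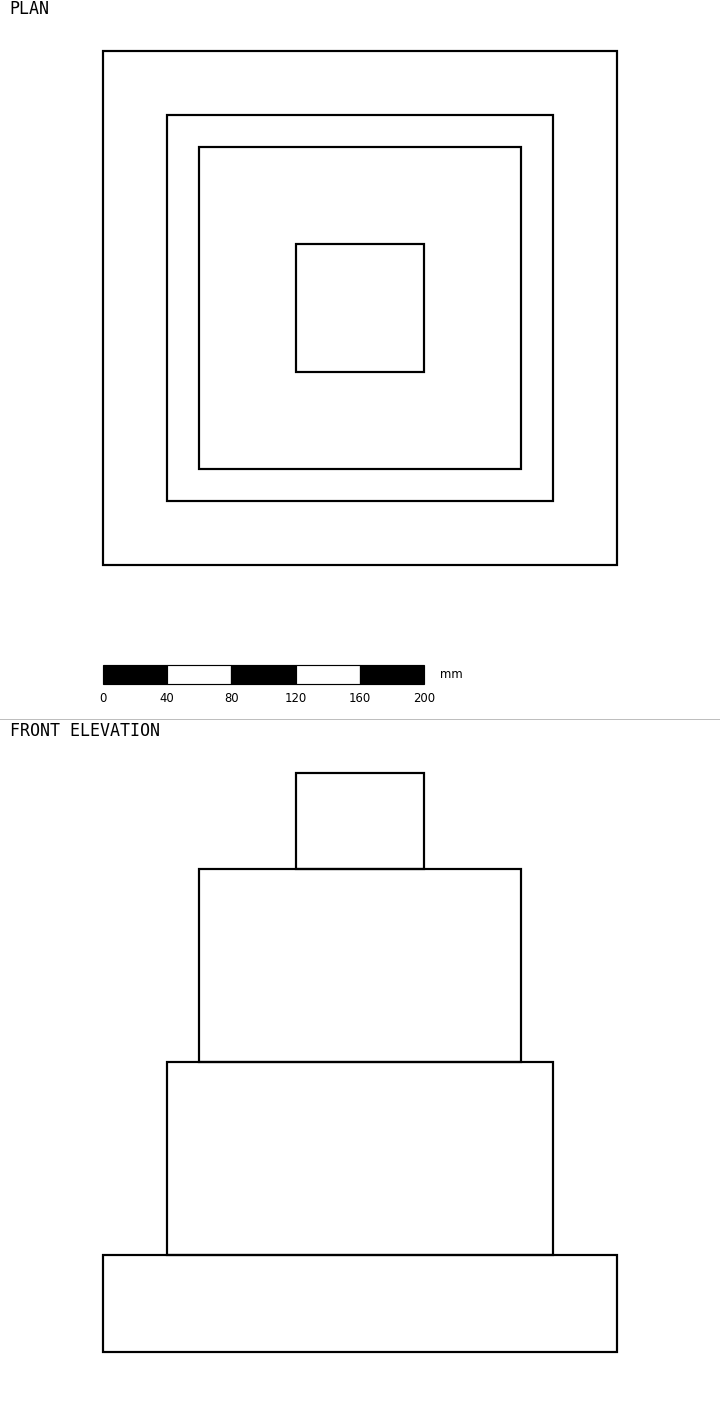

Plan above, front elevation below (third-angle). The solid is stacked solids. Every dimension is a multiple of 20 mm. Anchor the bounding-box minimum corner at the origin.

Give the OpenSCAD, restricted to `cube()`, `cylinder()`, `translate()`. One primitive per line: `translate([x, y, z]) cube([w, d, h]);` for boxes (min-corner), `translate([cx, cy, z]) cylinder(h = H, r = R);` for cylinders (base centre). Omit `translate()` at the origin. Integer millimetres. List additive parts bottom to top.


cube([320, 320, 60]);
translate([40, 40, 60]) cube([240, 240, 120]);
translate([60, 60, 180]) cube([200, 200, 120]);
translate([120, 120, 300]) cube([80, 80, 60]);
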